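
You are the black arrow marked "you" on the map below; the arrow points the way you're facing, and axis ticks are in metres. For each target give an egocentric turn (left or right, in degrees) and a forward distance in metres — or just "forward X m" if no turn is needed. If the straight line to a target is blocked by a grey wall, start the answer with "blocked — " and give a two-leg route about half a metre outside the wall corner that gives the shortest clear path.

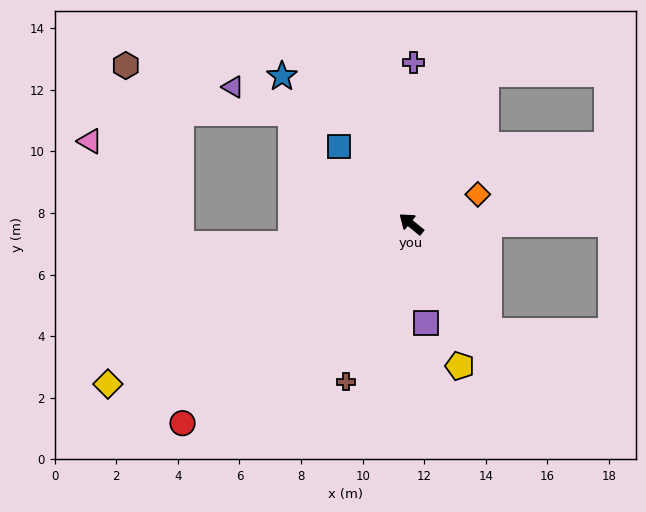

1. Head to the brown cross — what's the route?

turn left 107°, forward 5.5 m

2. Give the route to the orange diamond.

turn right 117°, forward 2.4 m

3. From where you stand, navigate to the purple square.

turn left 138°, forward 3.3 m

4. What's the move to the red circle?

turn left 80°, forward 9.9 m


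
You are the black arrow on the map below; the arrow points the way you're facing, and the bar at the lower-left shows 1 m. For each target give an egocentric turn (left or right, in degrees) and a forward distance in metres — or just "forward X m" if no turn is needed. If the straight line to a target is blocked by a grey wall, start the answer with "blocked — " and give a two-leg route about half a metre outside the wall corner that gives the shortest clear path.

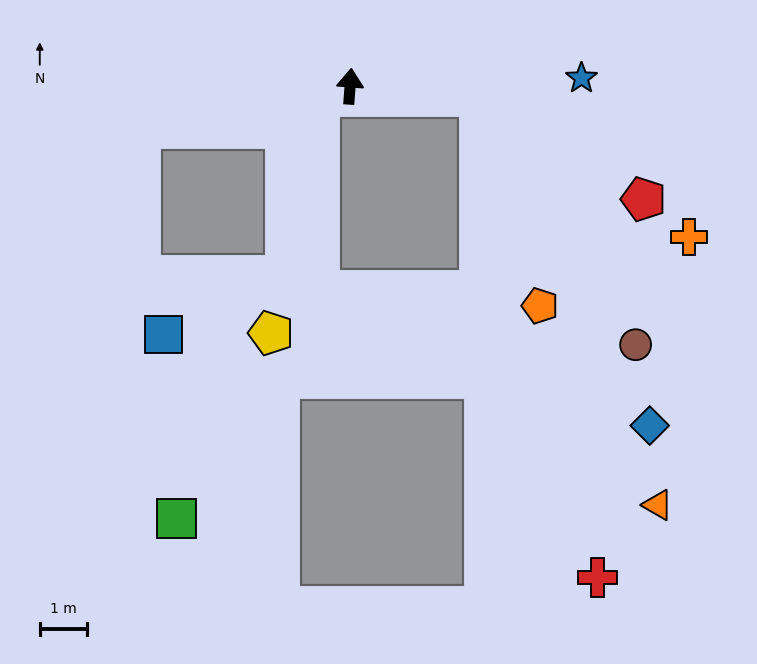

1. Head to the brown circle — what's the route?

blocked — turn right 90°, forward 2.7 m, then turn right 54°, forward 6.1 m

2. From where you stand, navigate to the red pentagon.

blocked — turn right 90°, forward 2.7 m, then turn right 28°, forward 4.1 m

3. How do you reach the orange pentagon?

blocked — turn right 90°, forward 2.7 m, then turn right 70°, forward 4.6 m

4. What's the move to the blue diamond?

blocked — turn right 90°, forward 2.7 m, then turn right 58°, forward 7.8 m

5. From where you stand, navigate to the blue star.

turn right 84°, forward 4.9 m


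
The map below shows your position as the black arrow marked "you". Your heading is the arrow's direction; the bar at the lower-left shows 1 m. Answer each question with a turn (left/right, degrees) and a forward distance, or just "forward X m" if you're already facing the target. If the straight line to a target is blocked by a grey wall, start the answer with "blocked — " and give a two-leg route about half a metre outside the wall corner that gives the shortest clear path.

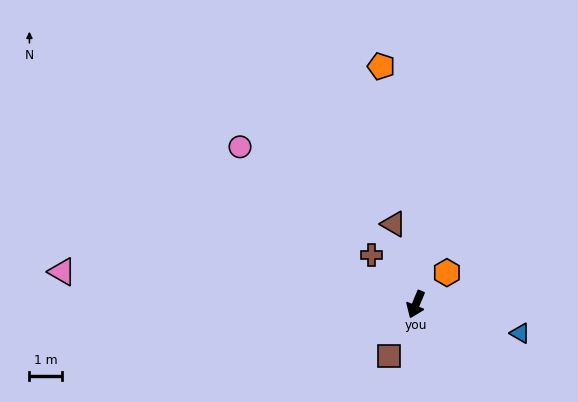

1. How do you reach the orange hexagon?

turn left 158°, forward 1.4 m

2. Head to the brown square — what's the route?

turn right 5°, forward 1.8 m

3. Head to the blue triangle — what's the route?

turn left 97°, forward 3.3 m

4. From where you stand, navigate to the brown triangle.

turn right 142°, forward 2.6 m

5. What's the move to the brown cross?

turn right 115°, forward 2.0 m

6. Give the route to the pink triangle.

turn right 73°, forward 10.9 m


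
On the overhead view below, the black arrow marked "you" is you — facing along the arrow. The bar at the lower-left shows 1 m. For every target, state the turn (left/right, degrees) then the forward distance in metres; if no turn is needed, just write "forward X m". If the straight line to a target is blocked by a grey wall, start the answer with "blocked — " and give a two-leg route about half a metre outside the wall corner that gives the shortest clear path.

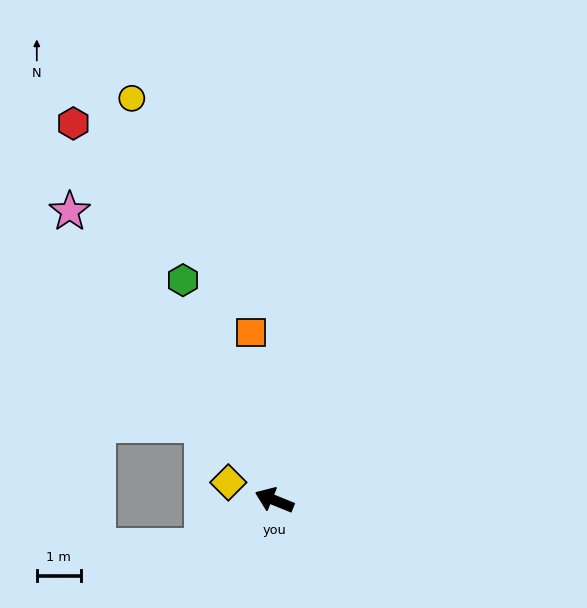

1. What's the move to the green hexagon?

turn right 45°, forward 5.4 m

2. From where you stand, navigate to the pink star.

turn right 33°, forward 8.0 m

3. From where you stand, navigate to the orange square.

turn right 60°, forward 3.8 m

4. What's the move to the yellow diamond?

forward 1.1 m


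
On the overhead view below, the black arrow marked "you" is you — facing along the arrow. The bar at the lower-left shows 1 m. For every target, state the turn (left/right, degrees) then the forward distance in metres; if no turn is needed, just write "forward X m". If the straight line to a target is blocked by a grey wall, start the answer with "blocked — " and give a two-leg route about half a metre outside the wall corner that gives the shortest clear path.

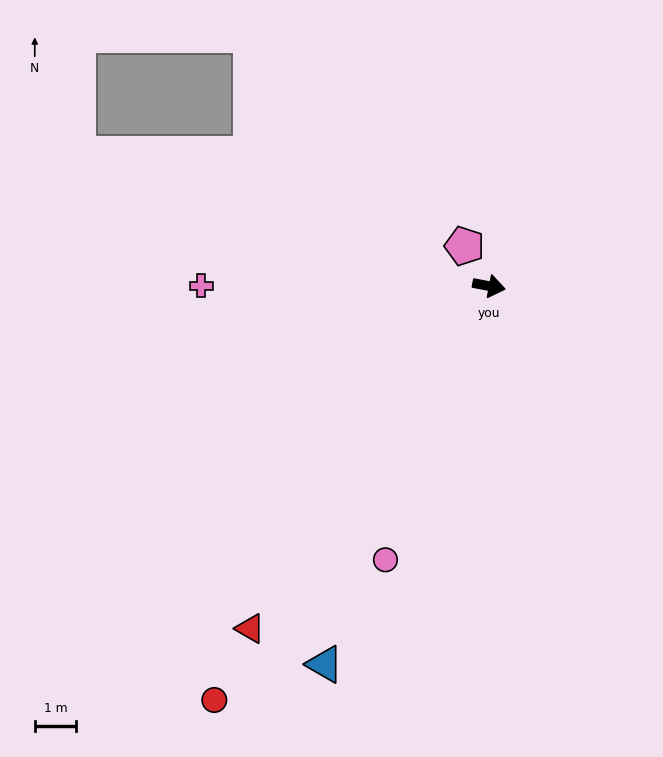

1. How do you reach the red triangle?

turn right 114°, forward 10.1 m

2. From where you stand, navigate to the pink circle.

turn right 100°, forward 7.0 m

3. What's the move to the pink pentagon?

turn left 132°, forward 1.1 m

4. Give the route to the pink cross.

turn right 169°, forward 6.9 m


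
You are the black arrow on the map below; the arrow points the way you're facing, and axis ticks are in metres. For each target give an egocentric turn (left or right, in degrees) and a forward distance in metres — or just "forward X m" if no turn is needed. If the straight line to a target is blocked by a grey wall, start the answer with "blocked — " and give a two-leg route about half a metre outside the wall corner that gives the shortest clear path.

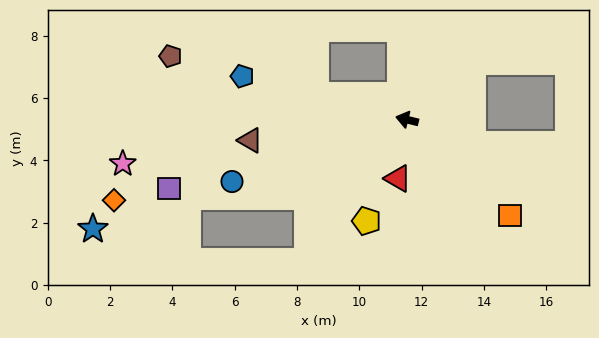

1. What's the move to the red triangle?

turn left 95°, forward 1.9 m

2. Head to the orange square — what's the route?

turn left 151°, forward 4.5 m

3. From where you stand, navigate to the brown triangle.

turn left 21°, forward 5.1 m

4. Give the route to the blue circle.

turn left 33°, forward 6.0 m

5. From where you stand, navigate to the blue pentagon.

forward 5.5 m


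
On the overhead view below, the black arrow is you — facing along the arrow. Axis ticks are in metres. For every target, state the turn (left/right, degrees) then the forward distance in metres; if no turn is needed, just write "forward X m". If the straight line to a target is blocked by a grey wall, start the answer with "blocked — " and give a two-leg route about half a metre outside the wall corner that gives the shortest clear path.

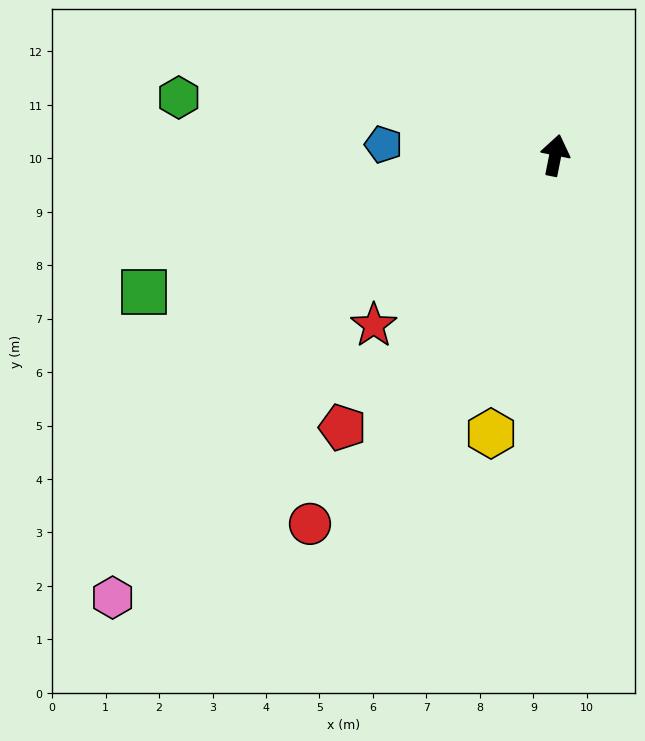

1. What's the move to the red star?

turn left 144°, forward 4.7 m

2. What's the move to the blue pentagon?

turn left 98°, forward 3.2 m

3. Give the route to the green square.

turn left 120°, forward 8.1 m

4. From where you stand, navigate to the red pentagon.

turn left 153°, forward 6.5 m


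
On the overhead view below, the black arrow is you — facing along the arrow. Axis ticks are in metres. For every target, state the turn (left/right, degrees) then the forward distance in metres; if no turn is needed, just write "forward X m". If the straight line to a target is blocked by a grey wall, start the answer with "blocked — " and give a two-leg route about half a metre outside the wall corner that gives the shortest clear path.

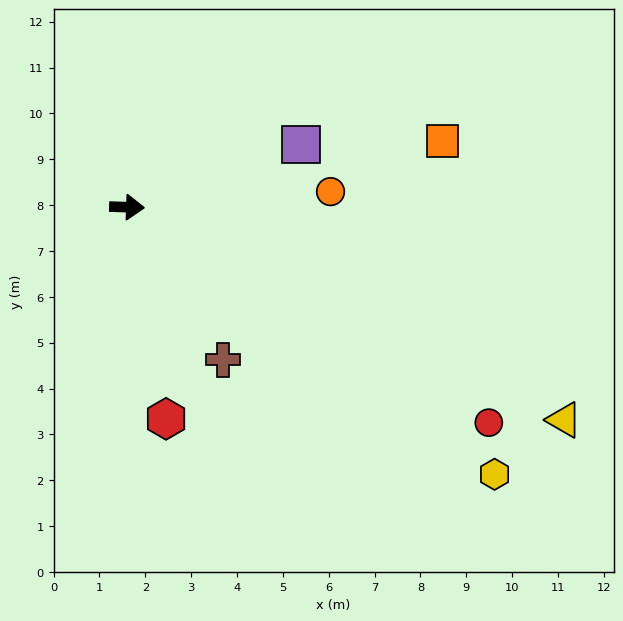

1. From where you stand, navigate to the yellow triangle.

turn right 24°, forward 10.6 m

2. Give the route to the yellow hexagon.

turn right 34°, forward 9.9 m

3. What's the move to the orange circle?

turn left 6°, forward 4.5 m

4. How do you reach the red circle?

turn right 29°, forward 9.2 m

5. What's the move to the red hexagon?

turn right 78°, forward 4.7 m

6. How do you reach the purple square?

turn left 22°, forward 4.0 m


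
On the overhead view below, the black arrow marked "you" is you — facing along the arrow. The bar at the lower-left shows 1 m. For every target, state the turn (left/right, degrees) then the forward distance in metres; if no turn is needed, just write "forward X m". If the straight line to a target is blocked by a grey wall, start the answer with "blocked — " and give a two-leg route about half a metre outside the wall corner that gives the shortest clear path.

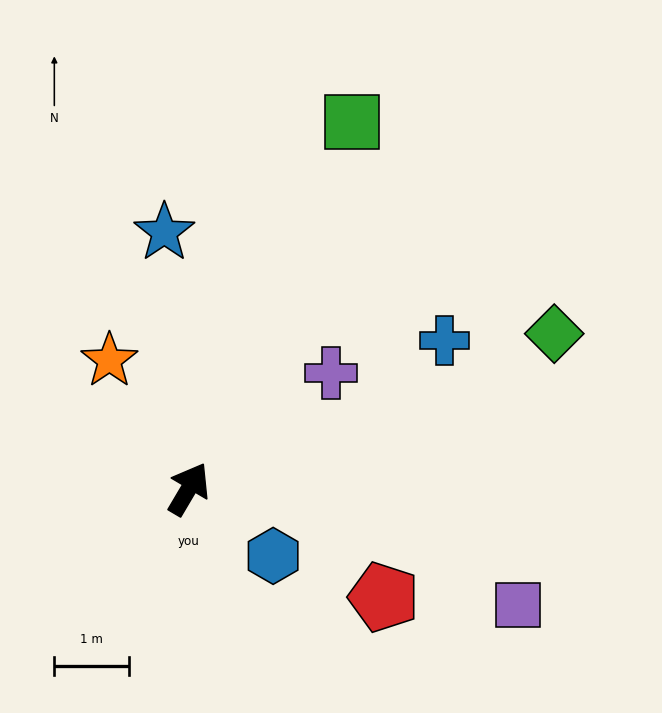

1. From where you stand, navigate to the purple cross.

turn right 20°, forward 2.5 m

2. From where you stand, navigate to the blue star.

turn left 36°, forward 3.5 m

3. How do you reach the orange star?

turn left 62°, forward 2.0 m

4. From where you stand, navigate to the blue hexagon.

turn right 98°, forward 1.4 m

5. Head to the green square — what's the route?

turn left 7°, forward 5.4 m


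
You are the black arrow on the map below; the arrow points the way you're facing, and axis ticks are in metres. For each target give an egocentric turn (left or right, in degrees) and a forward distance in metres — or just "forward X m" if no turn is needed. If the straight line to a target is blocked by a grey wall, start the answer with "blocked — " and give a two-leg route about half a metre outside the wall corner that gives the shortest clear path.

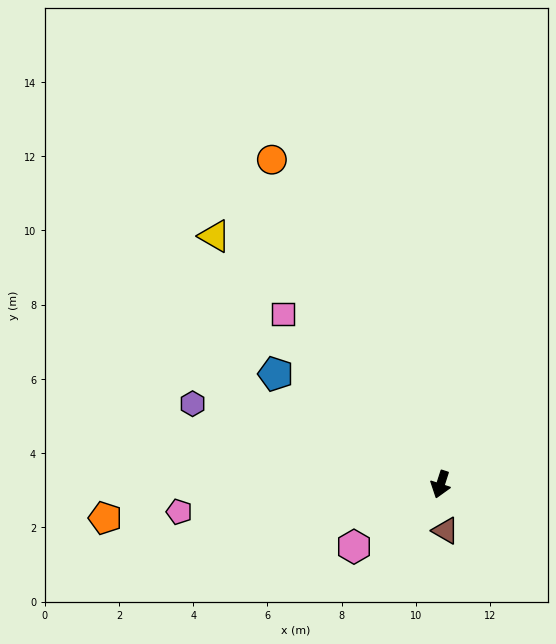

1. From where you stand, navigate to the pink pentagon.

turn right 66°, forward 7.1 m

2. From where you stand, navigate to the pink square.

turn right 119°, forward 6.2 m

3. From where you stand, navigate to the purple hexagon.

turn right 90°, forward 7.0 m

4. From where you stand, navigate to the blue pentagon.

turn right 106°, forward 5.3 m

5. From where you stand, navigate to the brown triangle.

turn left 24°, forward 1.3 m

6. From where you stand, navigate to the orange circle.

turn right 135°, forward 9.9 m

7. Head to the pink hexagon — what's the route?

turn right 36°, forward 2.9 m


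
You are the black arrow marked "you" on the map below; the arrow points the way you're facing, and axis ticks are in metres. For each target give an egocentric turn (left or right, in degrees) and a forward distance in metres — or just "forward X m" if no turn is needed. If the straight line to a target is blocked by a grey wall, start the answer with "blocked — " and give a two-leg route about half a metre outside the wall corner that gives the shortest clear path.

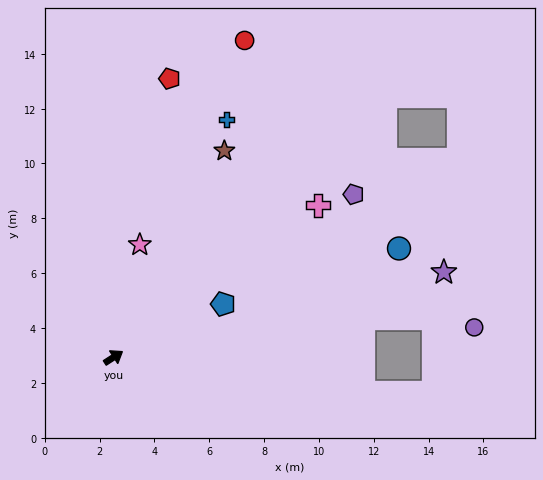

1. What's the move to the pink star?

turn left 44°, forward 4.2 m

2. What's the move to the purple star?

turn right 18°, forward 12.4 m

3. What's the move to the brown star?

turn left 29°, forward 8.5 m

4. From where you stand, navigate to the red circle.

turn left 35°, forward 12.5 m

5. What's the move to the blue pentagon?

turn right 7°, forward 4.4 m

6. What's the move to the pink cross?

turn left 4°, forward 9.3 m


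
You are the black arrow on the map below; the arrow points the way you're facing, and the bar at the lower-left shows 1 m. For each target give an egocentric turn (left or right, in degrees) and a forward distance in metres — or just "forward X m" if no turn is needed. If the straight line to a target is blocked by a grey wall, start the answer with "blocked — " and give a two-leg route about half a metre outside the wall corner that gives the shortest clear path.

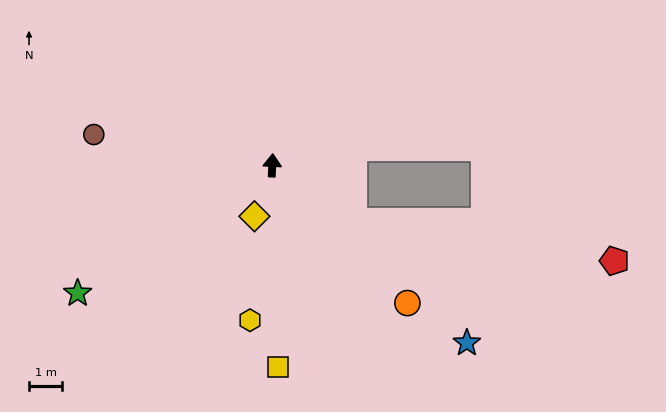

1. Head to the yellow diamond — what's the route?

turn left 163°, forward 1.6 m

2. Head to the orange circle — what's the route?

turn right 133°, forward 5.8 m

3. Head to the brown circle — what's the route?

turn left 83°, forward 5.5 m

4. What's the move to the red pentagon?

blocked — turn right 123°, forward 3.0 m, then turn left 27°, forward 8.0 m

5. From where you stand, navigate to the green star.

turn left 126°, forward 7.0 m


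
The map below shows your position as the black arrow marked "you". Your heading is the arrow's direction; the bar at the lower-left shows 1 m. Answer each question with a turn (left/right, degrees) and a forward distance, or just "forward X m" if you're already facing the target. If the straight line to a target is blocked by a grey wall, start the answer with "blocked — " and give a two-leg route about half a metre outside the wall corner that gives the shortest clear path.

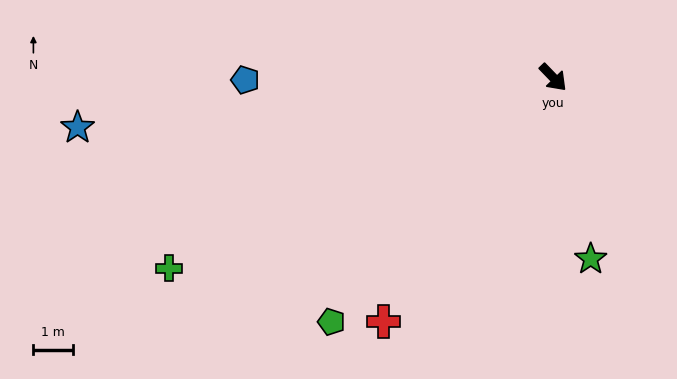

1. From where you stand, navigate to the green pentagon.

turn right 86°, forward 8.4 m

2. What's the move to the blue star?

turn right 128°, forward 12.2 m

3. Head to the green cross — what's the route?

turn right 108°, forward 10.9 m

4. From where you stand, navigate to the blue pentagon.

turn right 134°, forward 7.9 m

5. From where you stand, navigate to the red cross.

turn right 79°, forward 7.6 m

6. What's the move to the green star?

turn right 32°, forward 4.7 m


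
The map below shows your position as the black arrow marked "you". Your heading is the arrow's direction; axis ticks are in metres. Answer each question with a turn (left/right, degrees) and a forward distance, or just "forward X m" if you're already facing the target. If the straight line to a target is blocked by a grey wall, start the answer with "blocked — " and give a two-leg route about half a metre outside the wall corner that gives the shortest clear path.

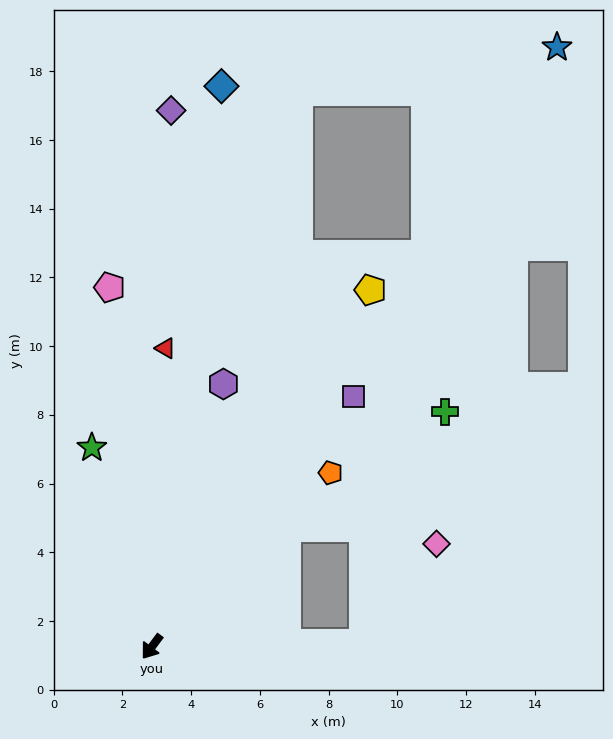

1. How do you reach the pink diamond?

blocked — turn left 128°, forward 6.1 m, then turn left 52°, forward 3.6 m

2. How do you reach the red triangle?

turn right 146°, forward 8.7 m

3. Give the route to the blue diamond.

turn right 150°, forward 16.4 m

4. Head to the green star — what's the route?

turn right 126°, forward 6.1 m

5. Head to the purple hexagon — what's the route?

turn right 158°, forward 7.9 m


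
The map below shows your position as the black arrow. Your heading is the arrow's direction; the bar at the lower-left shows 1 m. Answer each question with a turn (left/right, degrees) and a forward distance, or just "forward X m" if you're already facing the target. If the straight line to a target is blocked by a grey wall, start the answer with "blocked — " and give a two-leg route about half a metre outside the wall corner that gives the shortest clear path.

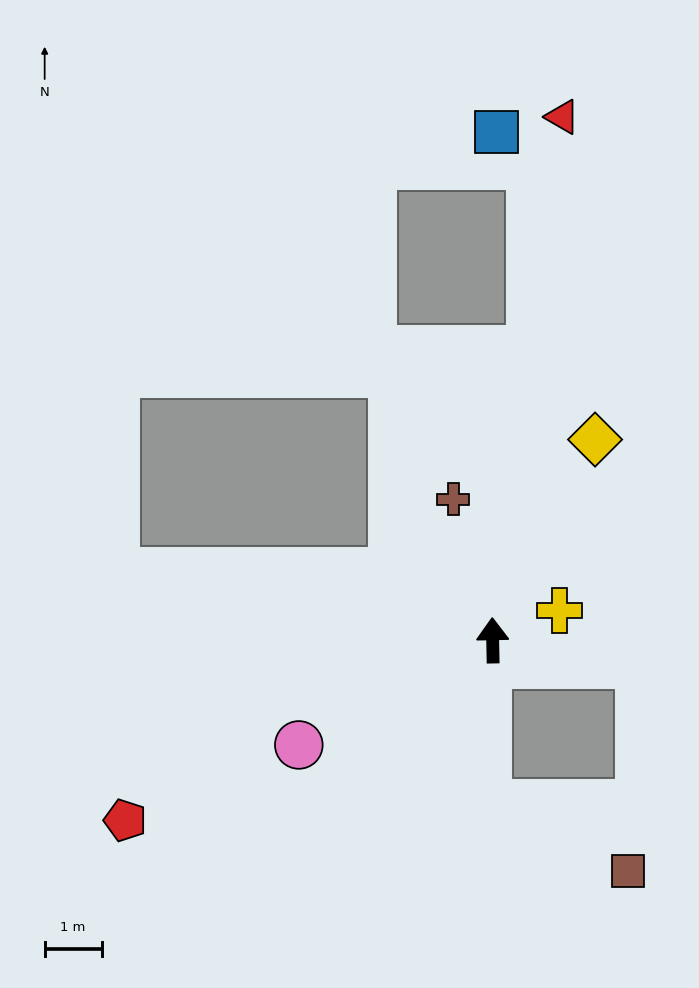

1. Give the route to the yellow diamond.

turn right 28°, forward 4.0 m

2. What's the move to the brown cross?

turn left 15°, forward 2.6 m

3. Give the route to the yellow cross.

turn right 67°, forward 1.3 m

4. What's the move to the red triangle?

turn right 9°, forward 9.3 m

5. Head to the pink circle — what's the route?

turn left 117°, forward 3.9 m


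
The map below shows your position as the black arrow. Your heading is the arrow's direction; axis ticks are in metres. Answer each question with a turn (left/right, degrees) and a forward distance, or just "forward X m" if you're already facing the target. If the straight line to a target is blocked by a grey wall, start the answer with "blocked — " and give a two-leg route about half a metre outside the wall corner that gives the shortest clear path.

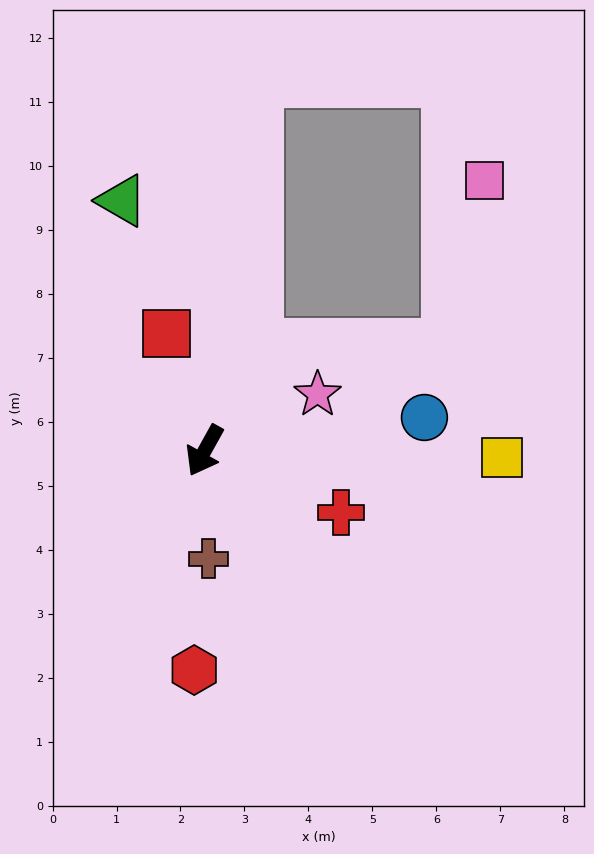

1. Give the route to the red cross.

turn left 95°, forward 2.3 m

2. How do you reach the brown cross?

turn left 31°, forward 1.7 m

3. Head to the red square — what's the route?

turn right 133°, forward 1.9 m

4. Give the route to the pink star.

turn left 146°, forward 2.0 m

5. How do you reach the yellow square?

turn left 118°, forward 4.6 m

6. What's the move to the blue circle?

turn left 128°, forward 3.5 m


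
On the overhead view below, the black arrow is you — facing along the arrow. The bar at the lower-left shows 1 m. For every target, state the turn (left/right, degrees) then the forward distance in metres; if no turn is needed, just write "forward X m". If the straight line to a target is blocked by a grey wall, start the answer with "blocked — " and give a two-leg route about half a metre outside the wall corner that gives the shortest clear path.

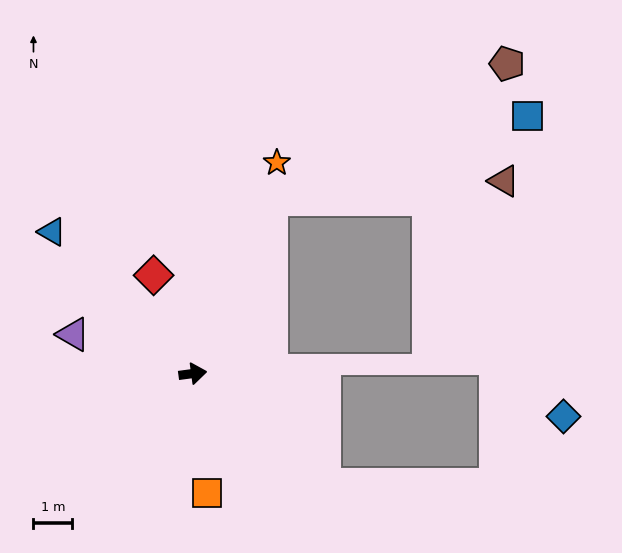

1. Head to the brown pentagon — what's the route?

blocked — turn left 58°, forward 4.9 m, then turn right 36°, forward 7.0 m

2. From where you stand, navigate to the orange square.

turn right 91°, forward 3.1 m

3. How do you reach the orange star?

turn left 61°, forward 5.8 m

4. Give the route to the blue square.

blocked — turn left 58°, forward 4.9 m, then turn right 48°, forward 6.9 m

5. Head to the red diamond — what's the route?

turn left 104°, forward 2.7 m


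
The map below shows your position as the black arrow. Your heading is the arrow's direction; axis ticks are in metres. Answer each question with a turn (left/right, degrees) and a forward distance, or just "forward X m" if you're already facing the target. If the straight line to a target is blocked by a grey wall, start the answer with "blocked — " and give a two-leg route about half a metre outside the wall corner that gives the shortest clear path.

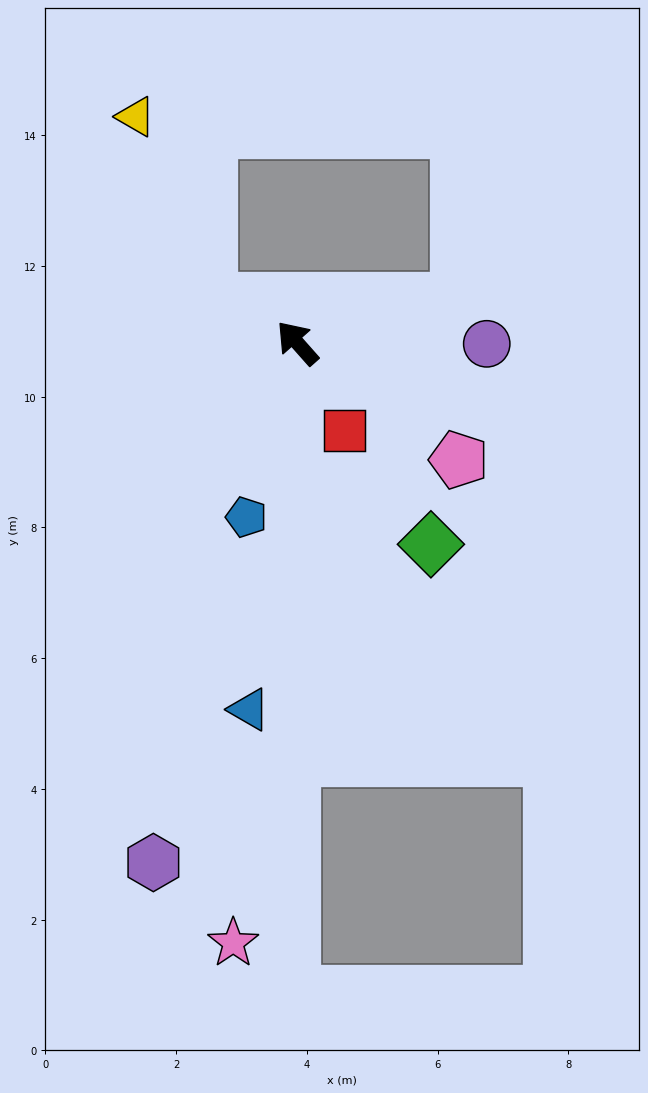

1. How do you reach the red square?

turn left 167°, forward 1.5 m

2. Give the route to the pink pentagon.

turn right 167°, forward 3.0 m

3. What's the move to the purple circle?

turn right 132°, forward 2.9 m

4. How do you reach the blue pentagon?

turn left 122°, forward 2.8 m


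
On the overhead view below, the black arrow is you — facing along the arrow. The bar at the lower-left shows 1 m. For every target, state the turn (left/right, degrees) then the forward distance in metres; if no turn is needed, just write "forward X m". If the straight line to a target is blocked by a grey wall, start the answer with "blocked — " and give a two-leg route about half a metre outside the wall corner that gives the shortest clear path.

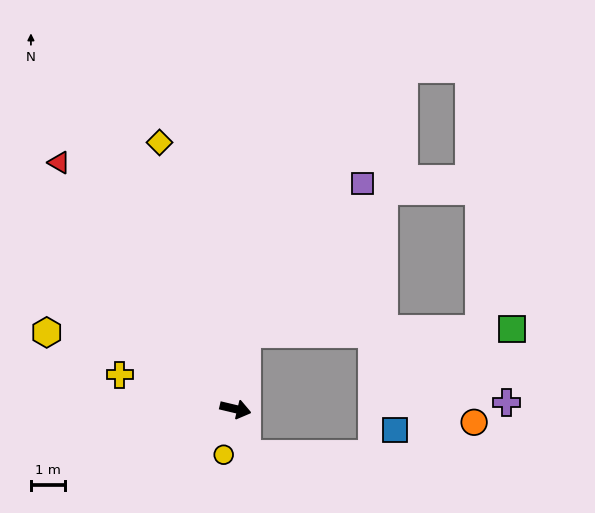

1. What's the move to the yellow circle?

turn right 91°, forward 1.4 m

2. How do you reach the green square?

blocked — turn left 95°, forward 2.2 m, then turn right 81°, forward 7.8 m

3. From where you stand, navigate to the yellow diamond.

turn left 119°, forward 8.2 m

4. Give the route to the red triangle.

turn left 139°, forward 9.0 m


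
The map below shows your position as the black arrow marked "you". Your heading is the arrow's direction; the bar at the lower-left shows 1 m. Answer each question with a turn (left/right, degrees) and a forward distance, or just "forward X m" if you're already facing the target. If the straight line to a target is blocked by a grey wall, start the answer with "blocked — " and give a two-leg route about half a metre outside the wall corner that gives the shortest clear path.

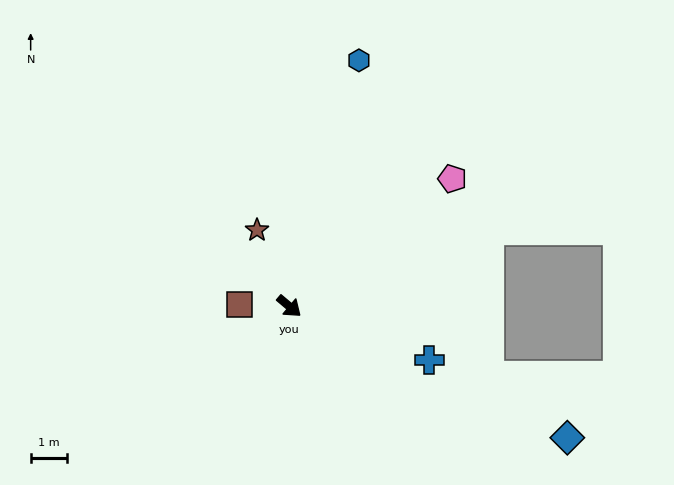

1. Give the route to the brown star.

turn left 153°, forward 2.3 m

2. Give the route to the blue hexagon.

turn left 114°, forward 7.1 m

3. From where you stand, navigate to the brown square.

turn right 142°, forward 1.4 m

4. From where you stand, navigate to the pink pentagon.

turn left 78°, forward 5.7 m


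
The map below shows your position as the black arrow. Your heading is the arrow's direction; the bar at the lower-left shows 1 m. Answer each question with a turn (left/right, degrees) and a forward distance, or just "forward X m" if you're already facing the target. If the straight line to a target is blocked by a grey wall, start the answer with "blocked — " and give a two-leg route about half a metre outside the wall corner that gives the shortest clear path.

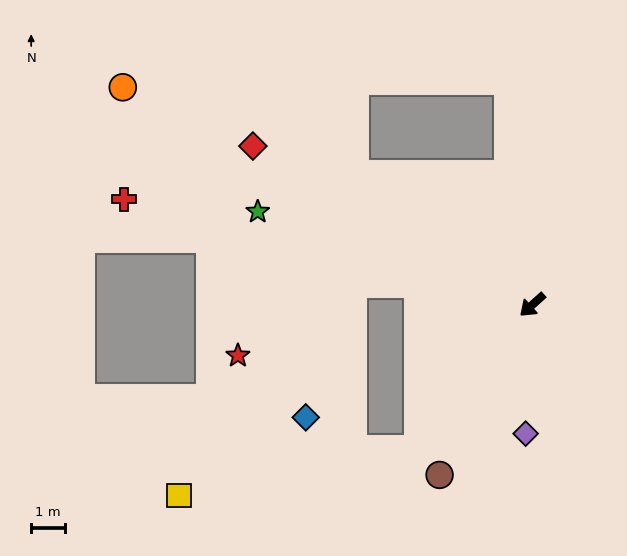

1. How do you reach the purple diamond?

turn left 45°, forward 3.8 m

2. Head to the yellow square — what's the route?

blocked — turn left 10°, forward 5.4 m, then turn right 41°, forward 7.1 m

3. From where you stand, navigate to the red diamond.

turn right 72°, forward 9.4 m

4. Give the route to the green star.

turn right 61°, forward 8.5 m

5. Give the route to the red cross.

turn right 56°, forward 12.3 m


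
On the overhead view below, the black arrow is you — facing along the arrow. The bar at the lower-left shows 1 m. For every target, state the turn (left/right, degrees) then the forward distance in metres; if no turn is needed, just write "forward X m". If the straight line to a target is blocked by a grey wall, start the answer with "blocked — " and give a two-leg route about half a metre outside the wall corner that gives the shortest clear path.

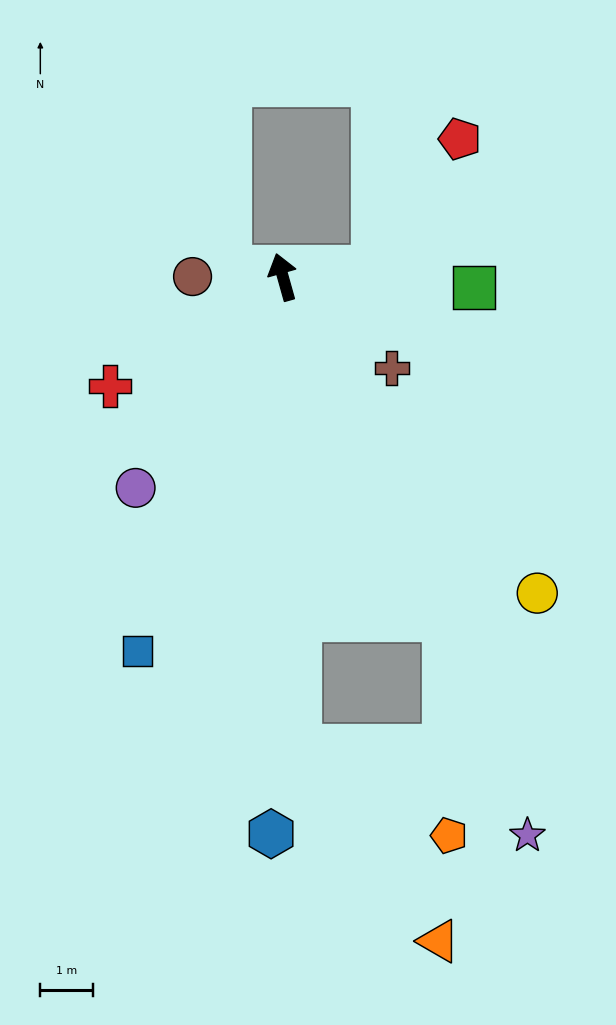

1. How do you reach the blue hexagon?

turn left 163°, forward 10.6 m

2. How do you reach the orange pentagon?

blocked — turn right 170°, forward 7.2 m, then turn right 25°, forward 4.1 m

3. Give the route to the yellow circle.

turn right 157°, forward 7.7 m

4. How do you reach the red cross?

turn left 107°, forward 3.9 m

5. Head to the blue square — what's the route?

turn left 143°, forward 7.6 m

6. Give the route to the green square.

turn right 109°, forward 3.6 m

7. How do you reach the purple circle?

turn left 129°, forward 4.9 m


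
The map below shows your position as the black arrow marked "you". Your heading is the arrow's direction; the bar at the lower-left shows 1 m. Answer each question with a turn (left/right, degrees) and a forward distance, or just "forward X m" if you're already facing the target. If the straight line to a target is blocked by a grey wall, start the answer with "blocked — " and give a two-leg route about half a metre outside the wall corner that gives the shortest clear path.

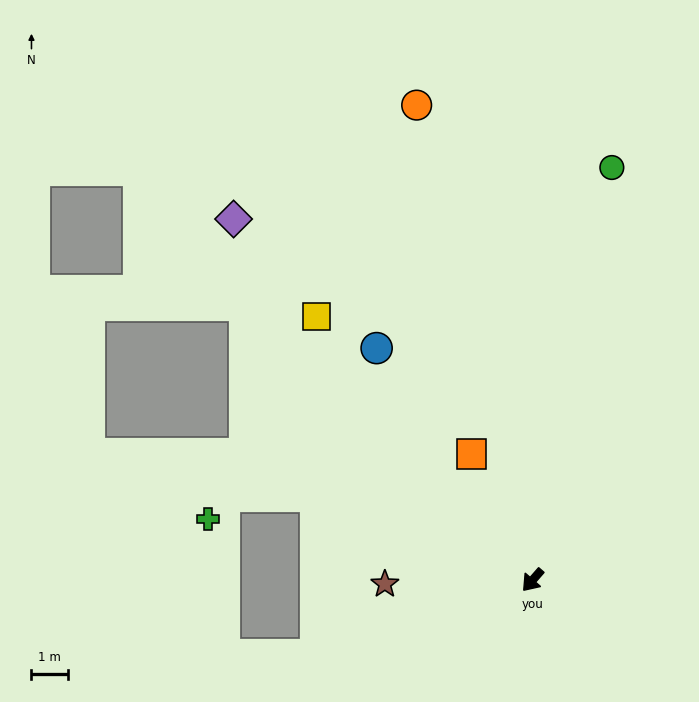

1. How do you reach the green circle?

turn right 150°, forward 11.5 m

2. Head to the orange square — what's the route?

turn right 113°, forward 3.8 m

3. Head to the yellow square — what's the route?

turn right 100°, forward 9.3 m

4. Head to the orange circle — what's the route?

turn right 125°, forward 13.4 m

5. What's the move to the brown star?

turn right 47°, forward 4.0 m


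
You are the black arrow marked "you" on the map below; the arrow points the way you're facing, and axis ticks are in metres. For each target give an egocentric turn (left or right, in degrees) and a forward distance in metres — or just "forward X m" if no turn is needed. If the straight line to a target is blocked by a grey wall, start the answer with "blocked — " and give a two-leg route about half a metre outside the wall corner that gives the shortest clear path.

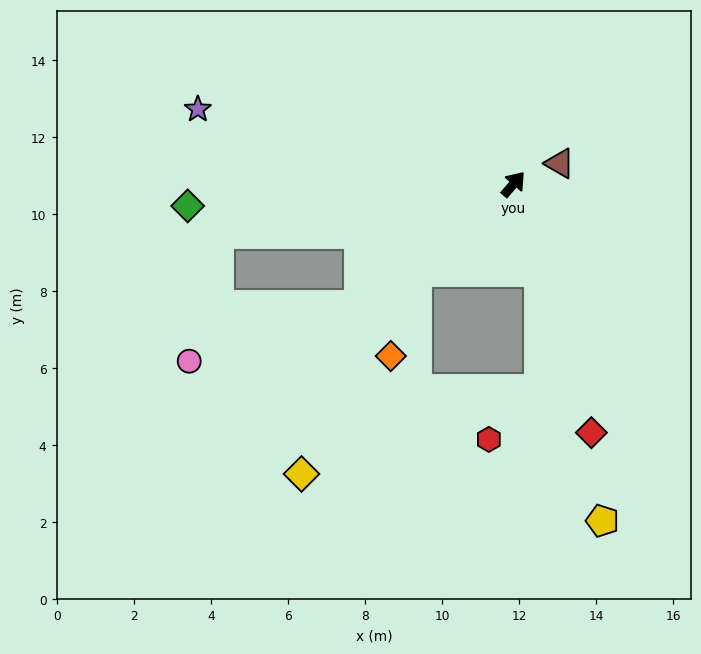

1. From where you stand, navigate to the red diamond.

turn right 122°, forward 6.8 m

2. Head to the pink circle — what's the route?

blocked — turn left 169°, forward 5.1 m, then turn right 21°, forward 4.7 m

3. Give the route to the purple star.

turn left 117°, forward 8.4 m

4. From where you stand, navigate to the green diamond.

turn left 134°, forward 8.5 m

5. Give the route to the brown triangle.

turn right 25°, forward 1.3 m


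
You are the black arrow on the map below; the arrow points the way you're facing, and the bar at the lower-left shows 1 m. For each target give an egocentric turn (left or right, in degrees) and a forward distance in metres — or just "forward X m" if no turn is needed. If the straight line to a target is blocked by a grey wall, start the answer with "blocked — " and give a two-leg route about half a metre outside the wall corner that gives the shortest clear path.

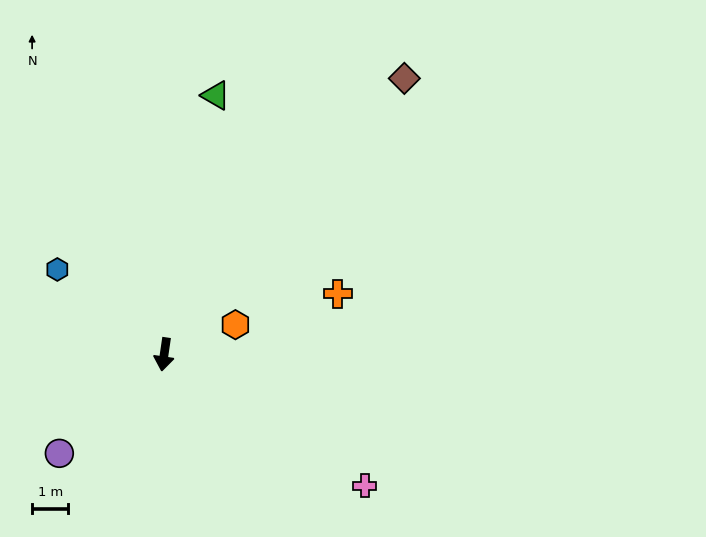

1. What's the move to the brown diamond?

turn left 147°, forward 10.1 m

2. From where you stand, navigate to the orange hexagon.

turn left 121°, forward 2.1 m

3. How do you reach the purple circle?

turn right 38°, forward 4.0 m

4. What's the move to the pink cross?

turn left 65°, forward 6.6 m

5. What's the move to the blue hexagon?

turn right 120°, forward 3.8 m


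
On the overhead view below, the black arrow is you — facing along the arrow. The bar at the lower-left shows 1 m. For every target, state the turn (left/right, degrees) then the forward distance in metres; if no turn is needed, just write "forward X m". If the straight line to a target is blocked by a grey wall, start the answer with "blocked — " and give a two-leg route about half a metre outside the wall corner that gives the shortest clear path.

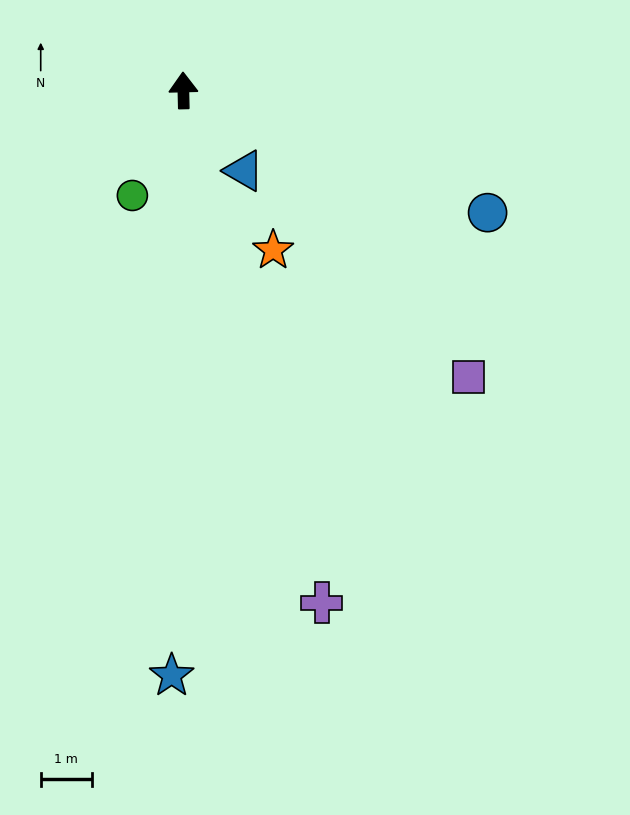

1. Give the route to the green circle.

turn left 153°, forward 2.3 m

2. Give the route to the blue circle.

turn right 113°, forward 6.4 m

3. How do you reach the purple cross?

turn right 166°, forward 10.3 m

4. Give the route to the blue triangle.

turn right 144°, forward 2.0 m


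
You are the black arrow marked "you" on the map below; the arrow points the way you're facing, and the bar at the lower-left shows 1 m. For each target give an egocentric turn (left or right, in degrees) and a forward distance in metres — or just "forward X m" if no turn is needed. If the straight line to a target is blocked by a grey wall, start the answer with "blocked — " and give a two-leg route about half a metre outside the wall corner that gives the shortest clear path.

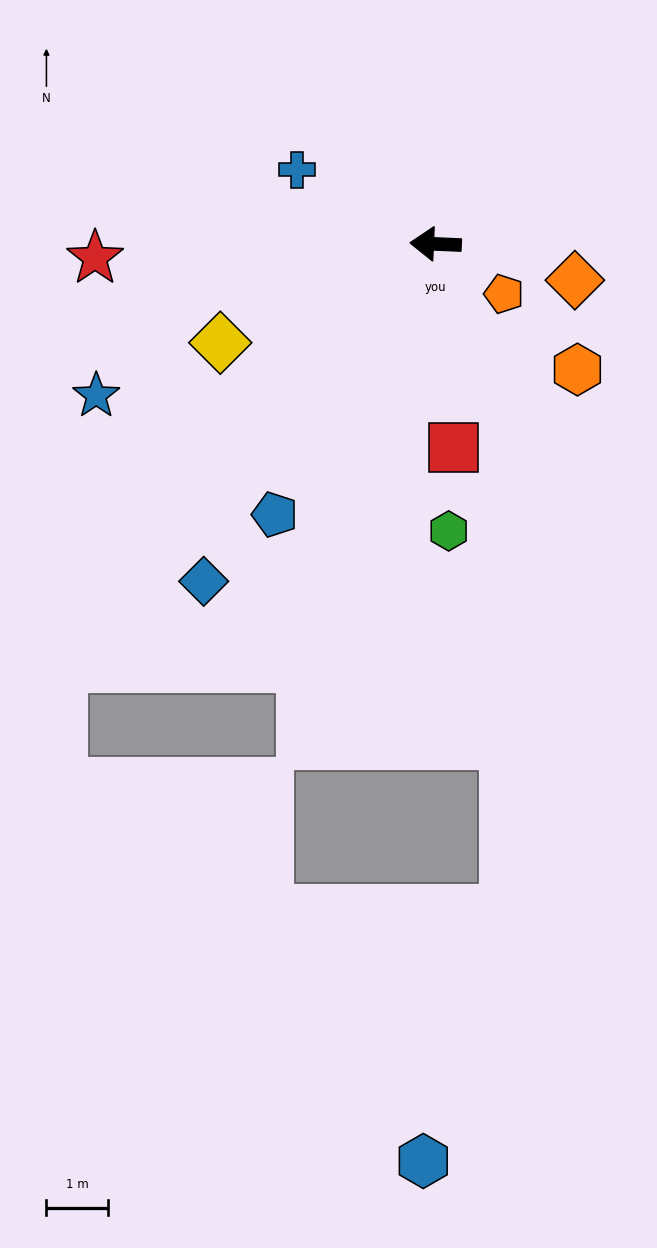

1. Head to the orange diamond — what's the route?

turn left 168°, forward 2.3 m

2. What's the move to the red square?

turn left 98°, forward 3.3 m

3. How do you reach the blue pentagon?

turn left 62°, forward 5.1 m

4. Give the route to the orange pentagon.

turn left 146°, forward 1.4 m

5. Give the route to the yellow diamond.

turn left 27°, forward 3.8 m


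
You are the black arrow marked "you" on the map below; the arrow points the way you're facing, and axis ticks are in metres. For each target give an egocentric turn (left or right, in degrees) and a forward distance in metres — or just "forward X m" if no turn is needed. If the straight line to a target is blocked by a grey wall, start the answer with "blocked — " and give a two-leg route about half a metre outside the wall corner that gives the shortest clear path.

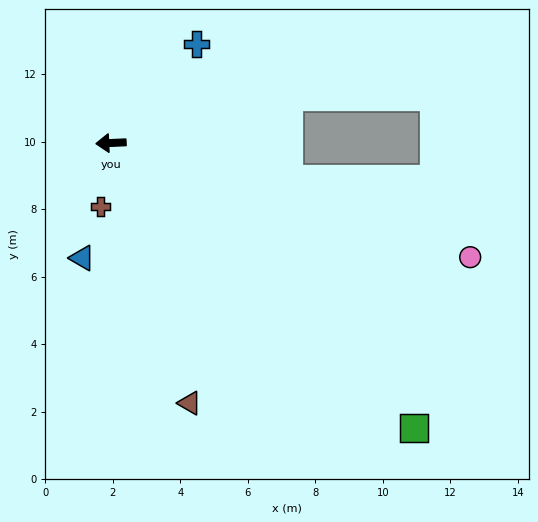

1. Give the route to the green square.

turn left 134°, forward 12.3 m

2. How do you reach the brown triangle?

turn left 104°, forward 8.1 m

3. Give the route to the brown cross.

turn left 78°, forward 1.9 m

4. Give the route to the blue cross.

turn right 133°, forward 3.9 m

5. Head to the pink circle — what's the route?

turn left 160°, forward 11.2 m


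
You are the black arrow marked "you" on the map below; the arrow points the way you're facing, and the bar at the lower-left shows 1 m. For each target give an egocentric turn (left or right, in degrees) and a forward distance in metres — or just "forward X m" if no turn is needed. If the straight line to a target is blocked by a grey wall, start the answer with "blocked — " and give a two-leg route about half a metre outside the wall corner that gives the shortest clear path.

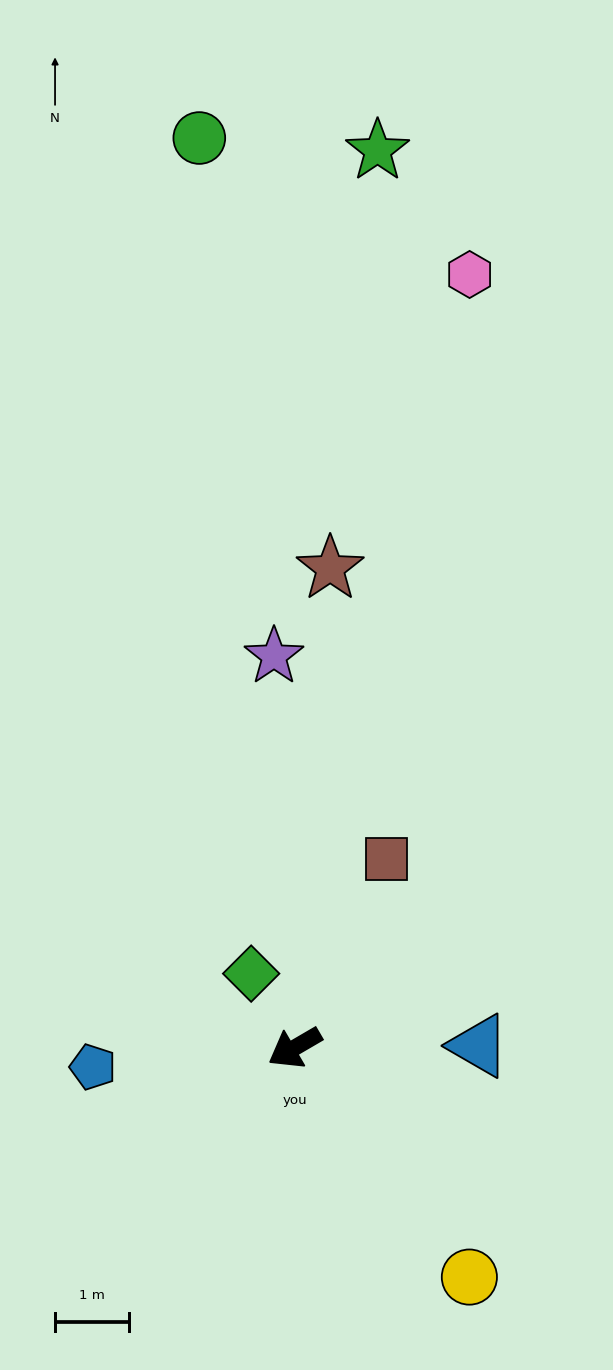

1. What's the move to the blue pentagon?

turn right 25°, forward 2.7 m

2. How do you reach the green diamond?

turn right 90°, forward 1.2 m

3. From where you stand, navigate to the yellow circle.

turn left 97°, forward 3.9 m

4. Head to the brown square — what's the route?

turn right 146°, forward 2.8 m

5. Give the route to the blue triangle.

turn left 150°, forward 2.5 m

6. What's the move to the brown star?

turn right 124°, forward 6.5 m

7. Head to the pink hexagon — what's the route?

turn right 133°, forward 10.7 m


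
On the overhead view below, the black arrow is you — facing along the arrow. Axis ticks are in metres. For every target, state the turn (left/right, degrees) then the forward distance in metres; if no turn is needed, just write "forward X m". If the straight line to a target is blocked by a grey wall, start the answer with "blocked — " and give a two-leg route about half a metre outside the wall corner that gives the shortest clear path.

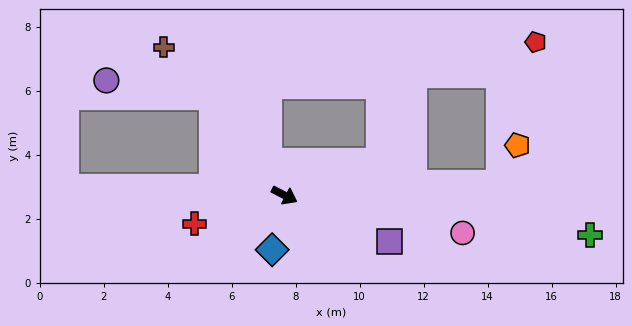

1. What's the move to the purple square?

turn left 4°, forward 3.6 m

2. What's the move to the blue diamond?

turn right 75°, forward 1.7 m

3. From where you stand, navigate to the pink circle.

turn left 15°, forward 5.7 m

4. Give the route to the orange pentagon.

blocked — turn left 31°, forward 6.7 m, then turn left 61°, forward 1.3 m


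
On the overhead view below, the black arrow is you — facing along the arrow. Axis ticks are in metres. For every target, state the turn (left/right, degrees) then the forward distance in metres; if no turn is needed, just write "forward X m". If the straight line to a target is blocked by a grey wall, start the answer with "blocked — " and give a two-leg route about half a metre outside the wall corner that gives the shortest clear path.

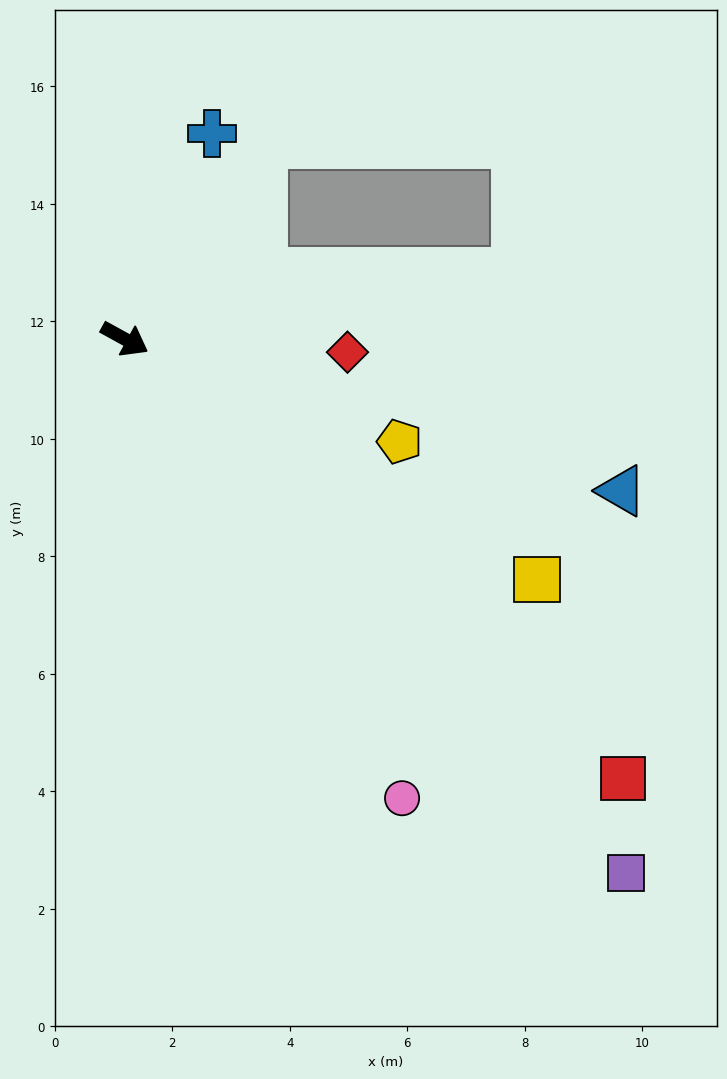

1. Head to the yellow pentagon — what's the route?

turn left 8°, forward 5.0 m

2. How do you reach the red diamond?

turn left 25°, forward 3.8 m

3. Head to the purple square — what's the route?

turn right 18°, forward 12.5 m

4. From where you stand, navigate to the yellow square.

forward 8.1 m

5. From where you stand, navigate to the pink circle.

turn right 30°, forward 9.1 m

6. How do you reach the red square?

turn right 13°, forward 11.3 m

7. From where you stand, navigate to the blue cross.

turn left 96°, forward 3.8 m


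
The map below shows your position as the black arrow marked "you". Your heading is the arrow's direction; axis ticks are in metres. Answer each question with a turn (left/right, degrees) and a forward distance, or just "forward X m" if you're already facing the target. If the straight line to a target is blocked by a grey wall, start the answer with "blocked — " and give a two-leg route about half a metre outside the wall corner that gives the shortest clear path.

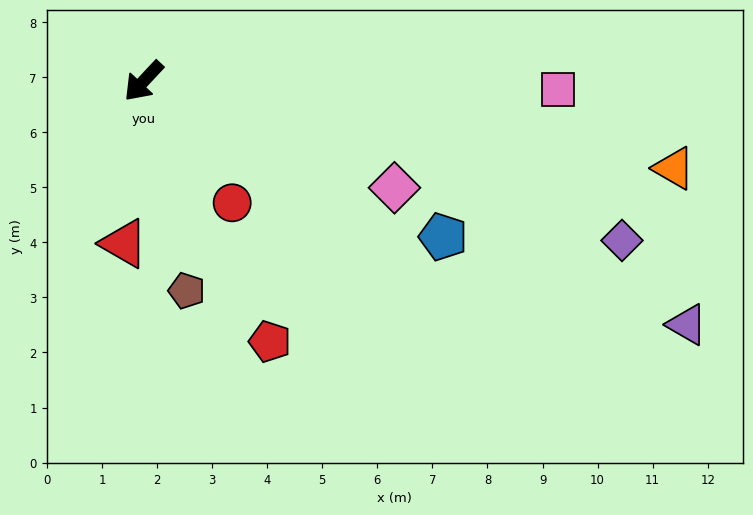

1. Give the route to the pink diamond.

turn left 110°, forward 5.0 m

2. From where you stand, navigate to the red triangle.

turn left 36°, forward 3.0 m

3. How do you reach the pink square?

turn left 132°, forward 7.5 m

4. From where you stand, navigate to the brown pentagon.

turn left 55°, forward 3.9 m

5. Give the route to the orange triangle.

turn left 124°, forward 9.8 m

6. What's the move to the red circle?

turn left 79°, forward 2.7 m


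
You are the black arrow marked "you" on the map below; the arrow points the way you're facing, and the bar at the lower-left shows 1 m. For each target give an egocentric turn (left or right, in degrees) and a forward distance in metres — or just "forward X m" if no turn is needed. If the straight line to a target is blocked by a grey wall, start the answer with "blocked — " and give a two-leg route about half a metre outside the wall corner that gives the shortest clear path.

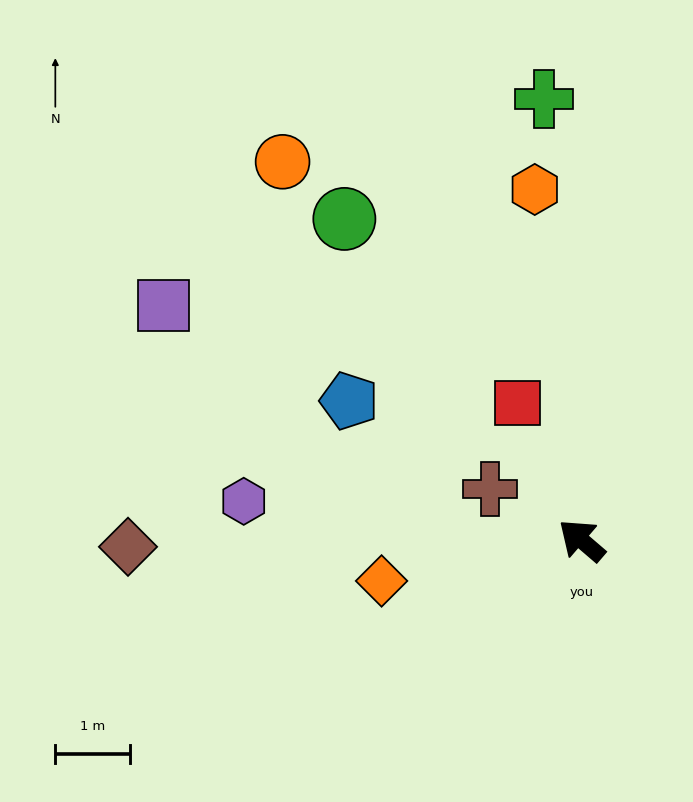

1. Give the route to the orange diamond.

turn left 52°, forward 2.7 m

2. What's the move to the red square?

turn right 24°, forward 2.0 m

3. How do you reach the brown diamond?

turn left 41°, forward 6.1 m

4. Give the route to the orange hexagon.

turn right 42°, forward 4.7 m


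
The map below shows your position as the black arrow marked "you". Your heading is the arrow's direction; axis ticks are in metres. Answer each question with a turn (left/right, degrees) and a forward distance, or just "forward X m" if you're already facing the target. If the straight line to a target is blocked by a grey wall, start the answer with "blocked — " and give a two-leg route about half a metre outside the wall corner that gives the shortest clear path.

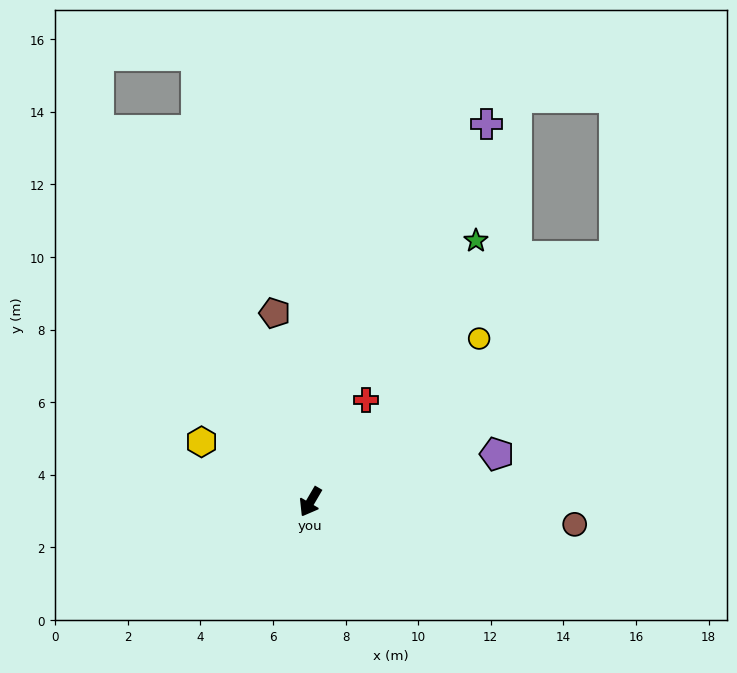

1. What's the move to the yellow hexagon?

turn right 89°, forward 3.4 m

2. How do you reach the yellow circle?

turn left 164°, forward 6.5 m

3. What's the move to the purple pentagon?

turn left 135°, forward 5.3 m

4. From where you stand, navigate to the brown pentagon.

turn right 139°, forward 5.3 m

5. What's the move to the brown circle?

turn left 115°, forward 7.3 m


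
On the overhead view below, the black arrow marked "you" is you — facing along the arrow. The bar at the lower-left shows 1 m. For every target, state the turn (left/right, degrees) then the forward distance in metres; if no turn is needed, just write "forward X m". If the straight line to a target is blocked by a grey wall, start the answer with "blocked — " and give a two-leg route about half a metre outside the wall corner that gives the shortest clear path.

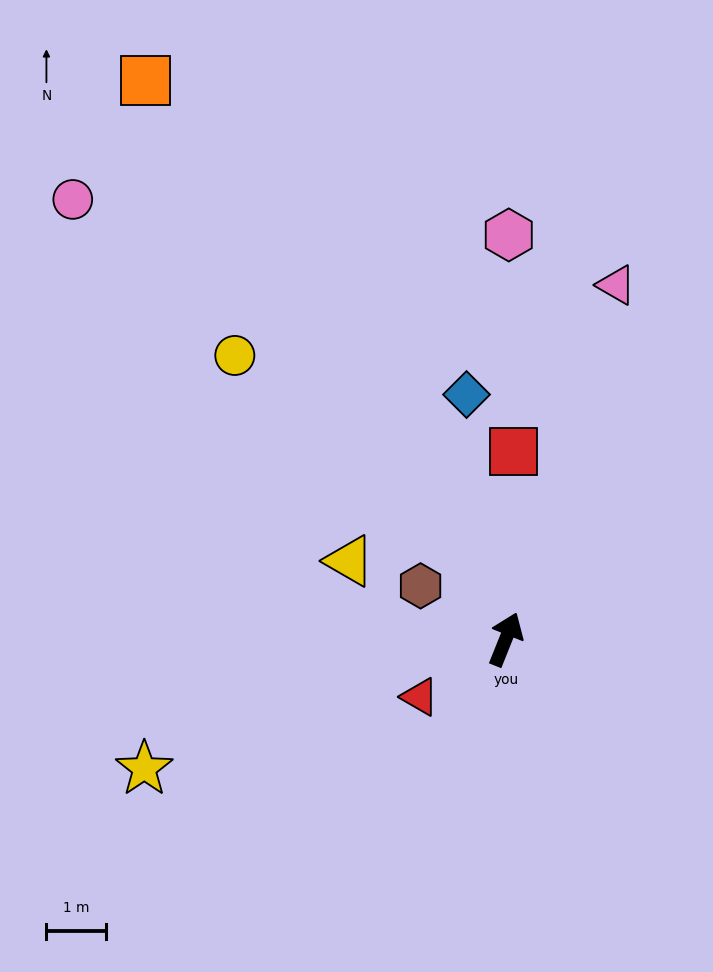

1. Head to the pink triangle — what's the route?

turn left 4°, forward 6.3 m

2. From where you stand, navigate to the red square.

turn left 19°, forward 3.2 m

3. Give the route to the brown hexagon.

turn left 80°, forward 1.7 m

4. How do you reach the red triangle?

turn left 146°, forward 1.8 m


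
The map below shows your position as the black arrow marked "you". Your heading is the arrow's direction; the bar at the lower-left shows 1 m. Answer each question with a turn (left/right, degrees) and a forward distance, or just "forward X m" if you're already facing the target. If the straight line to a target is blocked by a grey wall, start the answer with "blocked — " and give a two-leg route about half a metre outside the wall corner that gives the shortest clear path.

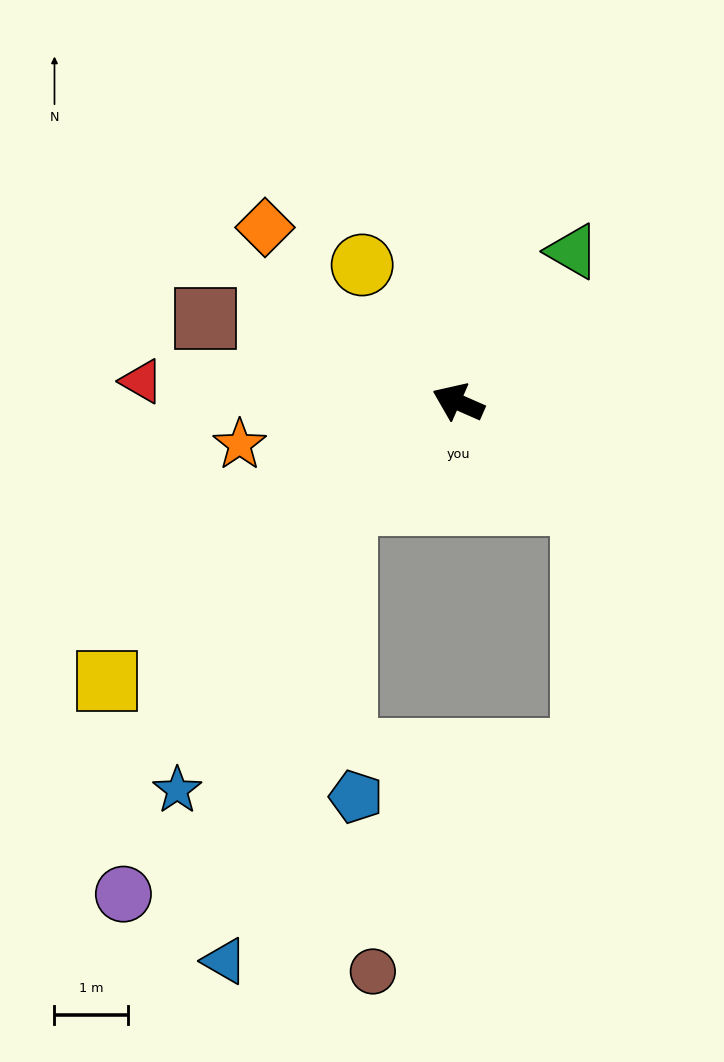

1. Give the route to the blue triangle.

blocked — turn left 66°, forward 2.1 m, then turn left 33°, forward 6.4 m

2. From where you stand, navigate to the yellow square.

turn left 62°, forward 6.1 m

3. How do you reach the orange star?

turn left 35°, forward 3.0 m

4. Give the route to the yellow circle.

turn right 31°, forward 2.3 m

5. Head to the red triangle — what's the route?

turn left 20°, forward 4.3 m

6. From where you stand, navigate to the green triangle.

turn right 104°, forward 2.6 m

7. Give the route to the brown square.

turn left 5°, forward 3.6 m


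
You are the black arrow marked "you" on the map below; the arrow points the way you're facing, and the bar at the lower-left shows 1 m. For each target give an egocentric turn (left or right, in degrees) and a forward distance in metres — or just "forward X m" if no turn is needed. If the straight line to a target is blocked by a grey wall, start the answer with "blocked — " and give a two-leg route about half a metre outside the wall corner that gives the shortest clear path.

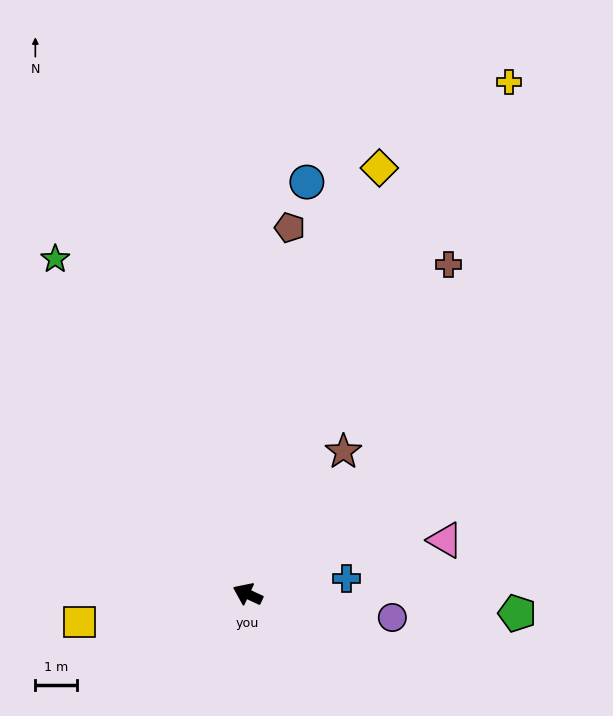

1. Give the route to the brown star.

turn right 99°, forward 4.1 m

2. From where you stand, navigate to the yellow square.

turn left 34°, forward 4.0 m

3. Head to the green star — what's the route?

turn right 35°, forward 9.2 m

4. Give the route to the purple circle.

turn right 164°, forward 3.5 m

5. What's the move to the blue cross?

turn right 146°, forward 2.4 m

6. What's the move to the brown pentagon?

turn right 72°, forward 8.8 m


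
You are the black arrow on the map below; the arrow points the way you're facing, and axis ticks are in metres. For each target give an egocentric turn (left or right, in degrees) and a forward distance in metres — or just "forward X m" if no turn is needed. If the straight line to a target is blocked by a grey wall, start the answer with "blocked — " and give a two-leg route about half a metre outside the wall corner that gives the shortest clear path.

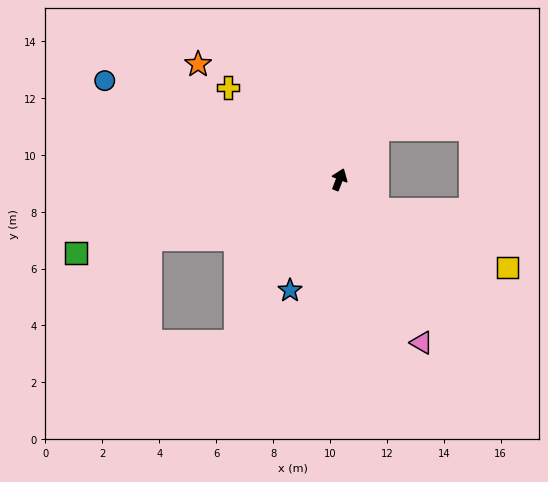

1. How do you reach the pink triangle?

turn right 132°, forward 6.4 m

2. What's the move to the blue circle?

turn left 88°, forward 9.0 m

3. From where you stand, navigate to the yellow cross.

turn left 72°, forward 5.1 m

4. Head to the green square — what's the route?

turn left 127°, forward 9.6 m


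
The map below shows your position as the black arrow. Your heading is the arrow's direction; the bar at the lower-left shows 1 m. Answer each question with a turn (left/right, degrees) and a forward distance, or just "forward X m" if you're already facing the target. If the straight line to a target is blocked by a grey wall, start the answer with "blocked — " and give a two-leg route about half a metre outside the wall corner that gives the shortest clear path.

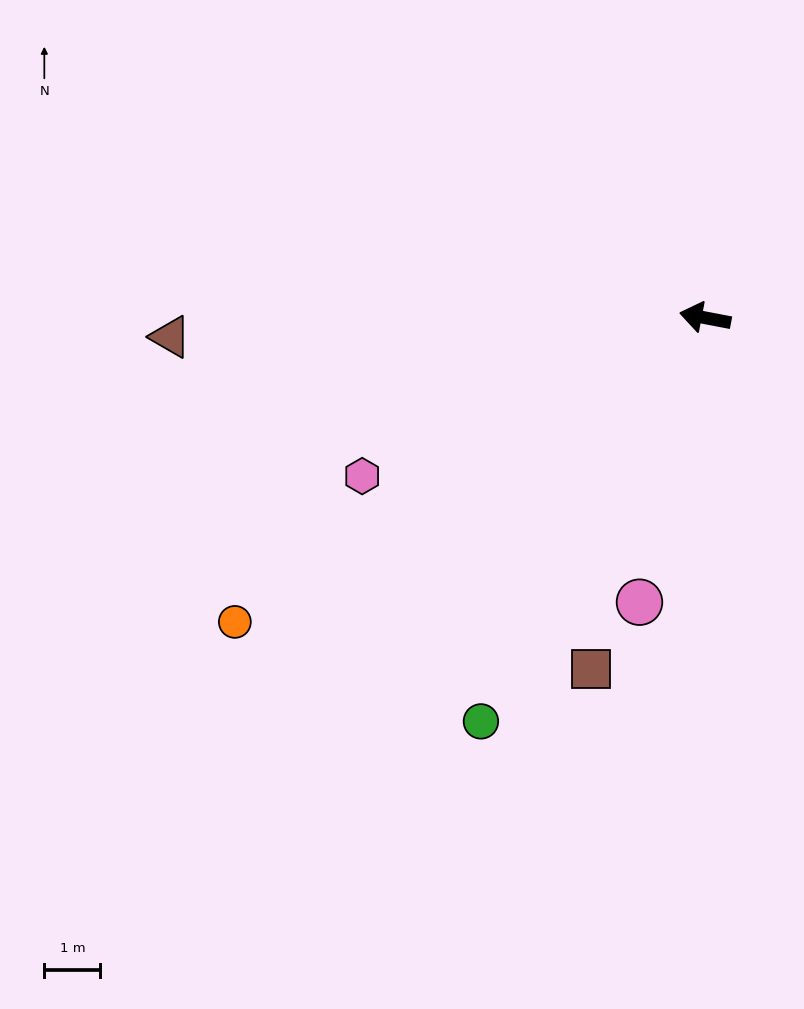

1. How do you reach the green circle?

turn left 72°, forward 8.2 m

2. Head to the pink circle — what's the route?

turn left 88°, forward 5.2 m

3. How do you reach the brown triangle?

turn left 13°, forward 9.5 m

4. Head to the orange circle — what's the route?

turn left 44°, forward 10.0 m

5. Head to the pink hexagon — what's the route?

turn left 36°, forward 6.7 m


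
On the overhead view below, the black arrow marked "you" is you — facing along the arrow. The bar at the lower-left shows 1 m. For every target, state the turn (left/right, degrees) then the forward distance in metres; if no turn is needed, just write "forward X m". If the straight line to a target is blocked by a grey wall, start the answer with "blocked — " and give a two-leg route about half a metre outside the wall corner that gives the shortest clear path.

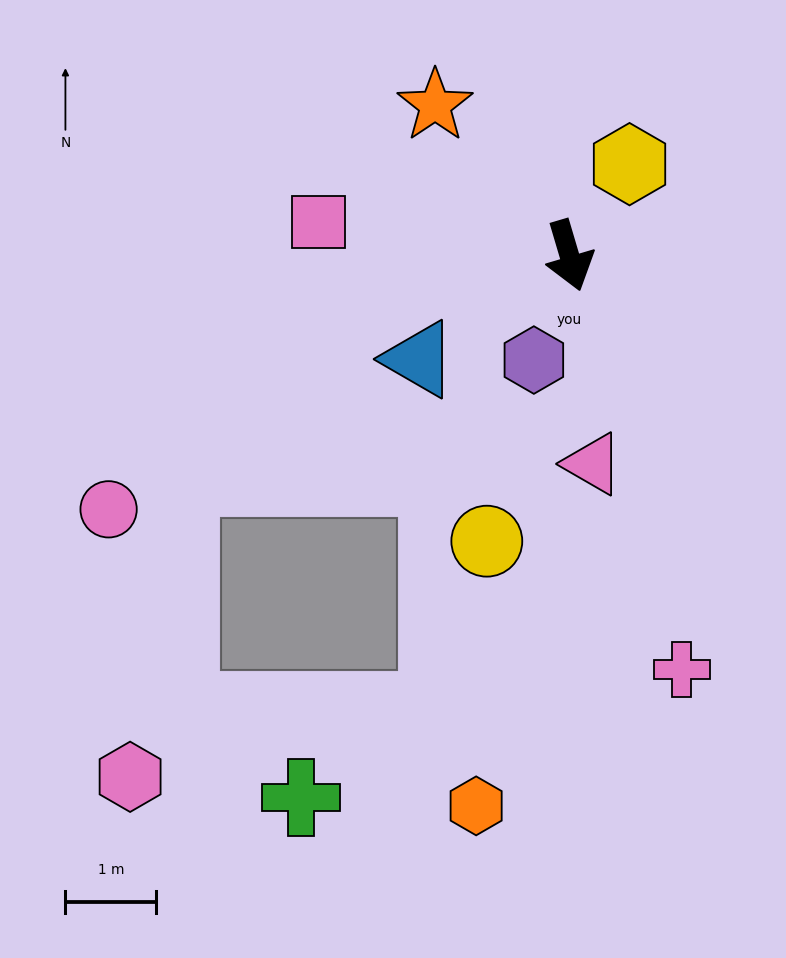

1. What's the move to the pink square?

turn right 114°, forward 2.8 m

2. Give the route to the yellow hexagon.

turn left 130°, forward 1.2 m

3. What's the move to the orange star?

turn right 155°, forward 2.2 m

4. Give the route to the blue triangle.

turn right 72°, forward 2.0 m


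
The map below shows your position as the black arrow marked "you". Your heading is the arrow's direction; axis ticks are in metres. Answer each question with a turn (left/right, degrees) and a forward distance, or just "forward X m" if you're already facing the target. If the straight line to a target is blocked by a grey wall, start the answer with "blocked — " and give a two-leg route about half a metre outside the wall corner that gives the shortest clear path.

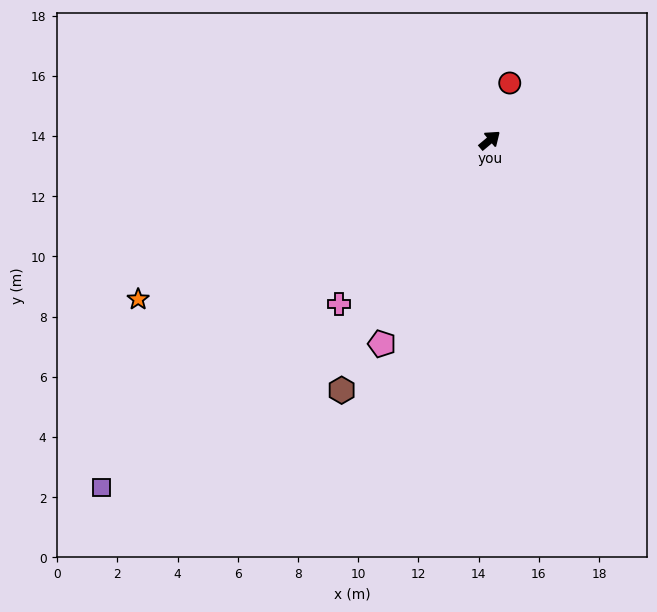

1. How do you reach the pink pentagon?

turn right 158°, forward 7.7 m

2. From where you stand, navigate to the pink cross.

turn right 173°, forward 7.4 m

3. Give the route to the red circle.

turn left 31°, forward 2.0 m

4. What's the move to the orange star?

turn left 164°, forward 12.8 m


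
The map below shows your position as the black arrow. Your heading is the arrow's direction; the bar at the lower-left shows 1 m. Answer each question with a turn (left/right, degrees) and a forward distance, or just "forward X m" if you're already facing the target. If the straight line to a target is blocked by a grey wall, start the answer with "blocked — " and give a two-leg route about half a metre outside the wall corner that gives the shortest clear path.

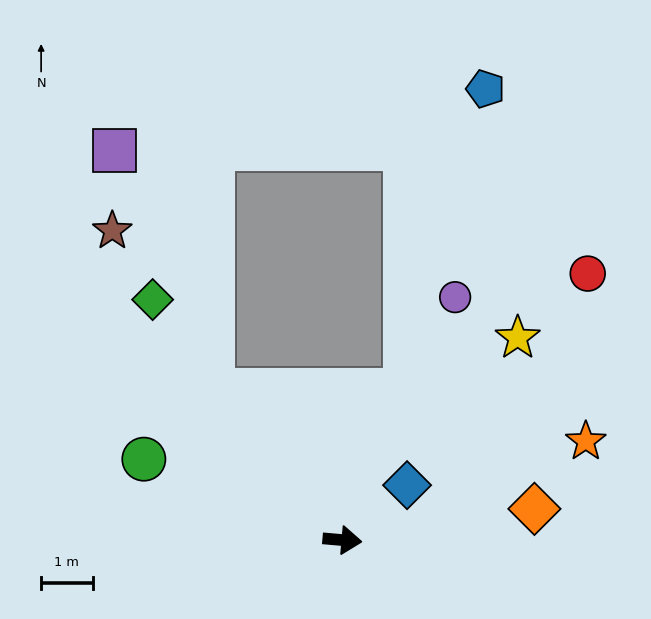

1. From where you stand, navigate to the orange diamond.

turn left 14°, forward 3.8 m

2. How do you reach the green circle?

turn left 163°, forward 4.2 m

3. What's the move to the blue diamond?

turn left 45°, forward 1.7 m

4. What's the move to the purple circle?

turn left 70°, forward 5.2 m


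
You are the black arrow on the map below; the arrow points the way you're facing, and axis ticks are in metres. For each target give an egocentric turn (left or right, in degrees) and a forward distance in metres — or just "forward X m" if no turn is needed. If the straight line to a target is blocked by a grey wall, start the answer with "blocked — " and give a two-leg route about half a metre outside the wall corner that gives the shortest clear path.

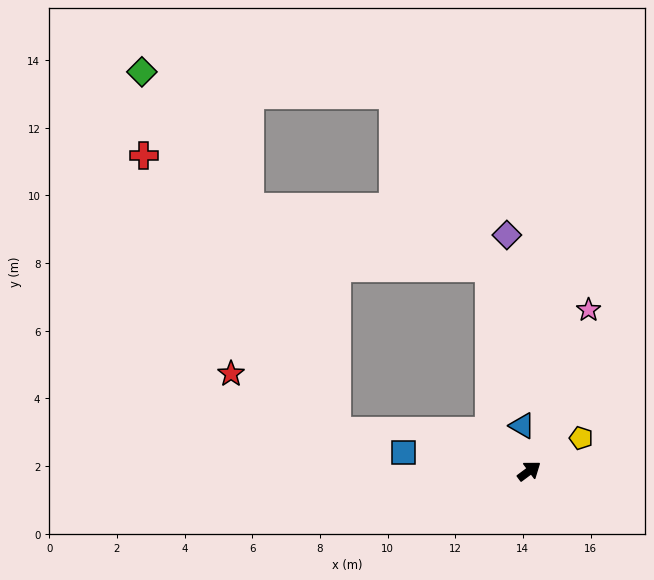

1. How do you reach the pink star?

turn left 33°, forward 5.1 m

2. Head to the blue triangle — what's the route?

turn left 62°, forward 1.4 m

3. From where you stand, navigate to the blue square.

turn left 135°, forward 3.8 m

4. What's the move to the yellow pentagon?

turn right 4°, forward 1.8 m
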